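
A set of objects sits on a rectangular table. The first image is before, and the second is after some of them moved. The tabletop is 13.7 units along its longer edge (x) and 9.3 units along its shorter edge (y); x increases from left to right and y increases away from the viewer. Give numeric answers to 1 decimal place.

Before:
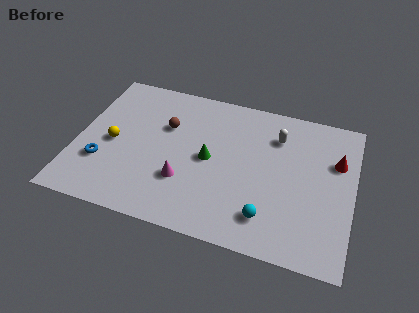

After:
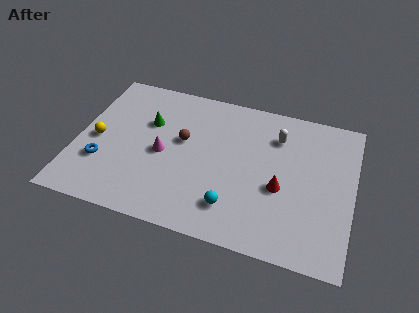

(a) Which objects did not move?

the blue torus and the white capsule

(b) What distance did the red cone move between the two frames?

3.5

The red cone was near (12.8, 6.2) before and (10.2, 3.8) after, so it travelled √(2.6² + 2.4²) ≈ 3.5 units.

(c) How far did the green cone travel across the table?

3.5

From (6.6, 4.6) to (3.4, 6.1), the green cone covered √(3.2² + 1.5²) ≈ 3.5 units.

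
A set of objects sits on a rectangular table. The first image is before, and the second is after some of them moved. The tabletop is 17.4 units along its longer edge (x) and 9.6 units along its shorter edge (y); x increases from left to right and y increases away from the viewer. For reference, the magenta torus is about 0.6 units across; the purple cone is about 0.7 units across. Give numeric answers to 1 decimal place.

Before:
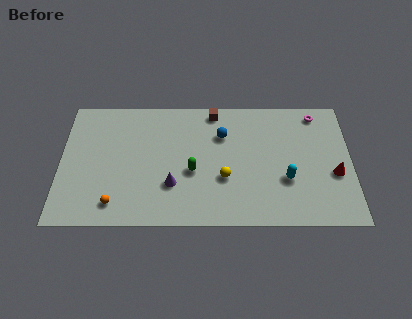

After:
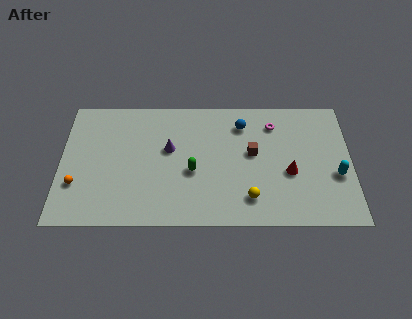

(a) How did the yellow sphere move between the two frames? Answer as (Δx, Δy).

(1.5, -1.5)

From the two frames, the yellow sphere sits at roughly (9.8, 3.5) before and (11.3, 2.0) after.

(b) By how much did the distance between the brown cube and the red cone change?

-6.0

The distance was about 8.7 in the first image and 2.7 in the second, so they moved 6.0 units closer together.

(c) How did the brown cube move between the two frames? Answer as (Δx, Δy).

(2.3, -3.2)

The brown cube started near (9.2, 8.6) and ended near (11.5, 5.4).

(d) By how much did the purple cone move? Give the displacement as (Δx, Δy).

(-0.2, 2.7)

From the two frames, the purple cone sits at roughly (6.7, 3.0) before and (6.5, 5.7) after.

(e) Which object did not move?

the green capsule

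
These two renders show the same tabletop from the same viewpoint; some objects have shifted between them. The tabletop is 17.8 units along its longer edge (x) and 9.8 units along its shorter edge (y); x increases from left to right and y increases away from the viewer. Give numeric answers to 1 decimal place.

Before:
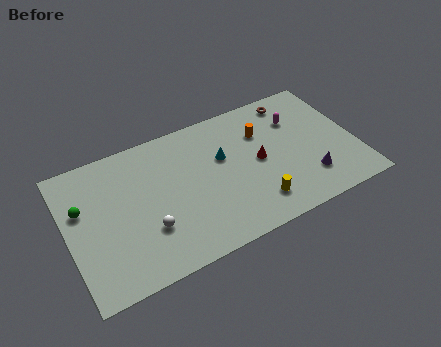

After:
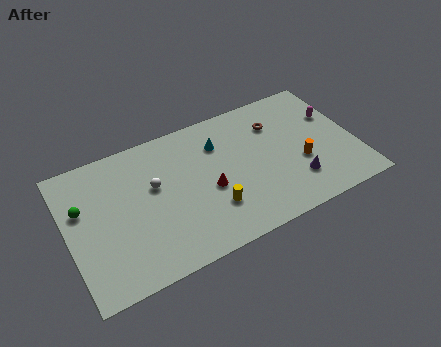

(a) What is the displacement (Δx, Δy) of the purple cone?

(-0.8, 0.1)

From the two frames, the purple cone sits at roughly (14.6, 2.4) before and (13.8, 2.5) after.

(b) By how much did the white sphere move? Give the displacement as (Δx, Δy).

(0.7, 2.8)

The white sphere started near (4.7, 3.1) and ended near (5.4, 5.9).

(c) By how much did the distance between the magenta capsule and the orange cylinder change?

+1.5

They were about 2.2 units apart before and 3.7 after — 1.5 units further apart.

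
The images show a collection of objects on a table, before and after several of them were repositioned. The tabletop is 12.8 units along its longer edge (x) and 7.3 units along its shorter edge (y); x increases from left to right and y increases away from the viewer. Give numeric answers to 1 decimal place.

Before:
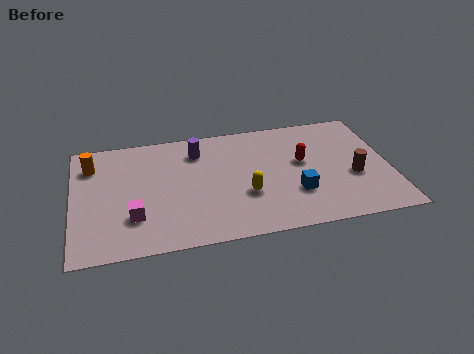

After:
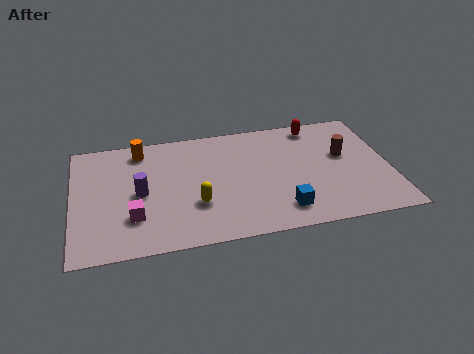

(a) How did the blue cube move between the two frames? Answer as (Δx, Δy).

(-0.6, -0.9)

The blue cube was at about (8.9, 2.3) and moved to about (8.3, 1.4).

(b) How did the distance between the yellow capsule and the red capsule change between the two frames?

+3.6

They were about 2.9 units apart before and 6.5 after — 3.6 units further apart.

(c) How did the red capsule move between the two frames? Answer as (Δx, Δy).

(0.7, 2.2)

From the two frames, the red capsule sits at roughly (9.3, 4.2) before and (10.0, 6.4) after.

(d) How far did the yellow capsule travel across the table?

2.0

The yellow capsule moved from about (6.9, 2.6) to (4.9, 2.4), a distance of √(2.0² + 0.2²) ≈ 2.0.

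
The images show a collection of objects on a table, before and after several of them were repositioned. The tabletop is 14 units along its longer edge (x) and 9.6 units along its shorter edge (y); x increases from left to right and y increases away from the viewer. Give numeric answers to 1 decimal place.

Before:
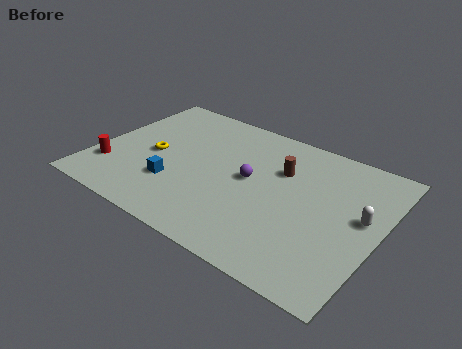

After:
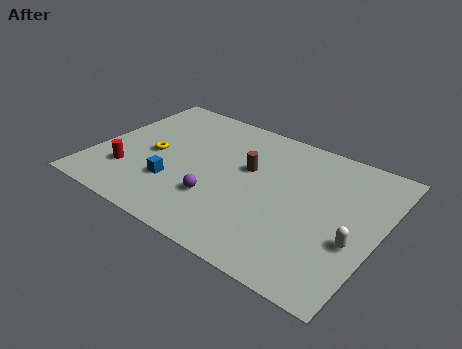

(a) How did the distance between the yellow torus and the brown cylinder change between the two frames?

-1.6

They were about 6.4 units apart before and 4.8 after — 1.6 units closer together.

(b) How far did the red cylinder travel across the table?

0.9

From (1.0, 2.5) to (1.9, 2.6), the red cylinder covered √(0.9² + 0.1²) ≈ 0.9 units.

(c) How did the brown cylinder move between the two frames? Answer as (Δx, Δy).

(-1.5, -0.7)

The brown cylinder was at about (8.9, 6.5) and moved to about (7.4, 5.8).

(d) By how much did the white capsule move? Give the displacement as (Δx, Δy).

(-0.1, -1.7)

From the two frames, the white capsule sits at roughly (13.1, 5.3) before and (13.0, 3.6) after.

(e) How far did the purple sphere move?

2.5

The purple sphere moved from about (7.6, 5.1) to (6.4, 2.9), a distance of √(1.2² + 2.2²) ≈ 2.5.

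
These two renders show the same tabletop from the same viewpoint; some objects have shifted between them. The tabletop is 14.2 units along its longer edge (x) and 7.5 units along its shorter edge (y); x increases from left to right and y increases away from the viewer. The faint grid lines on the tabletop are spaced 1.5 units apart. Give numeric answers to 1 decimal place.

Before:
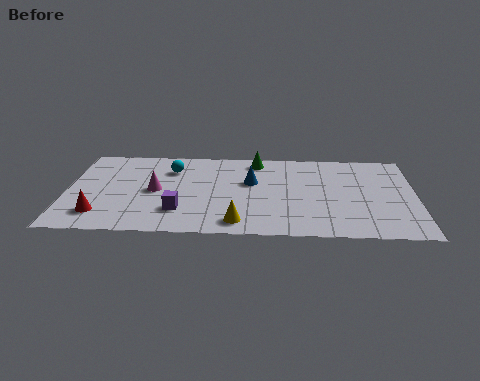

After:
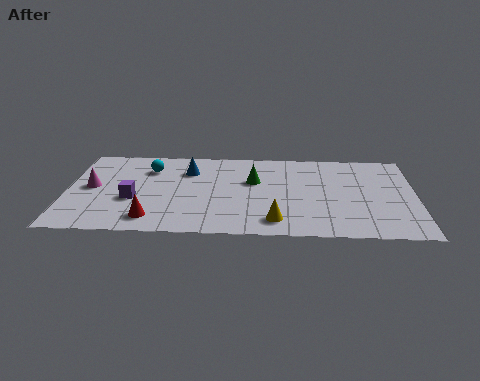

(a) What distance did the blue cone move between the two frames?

2.8

The blue cone was near (7.5, 4.6) before and (4.9, 5.5) after, so it travelled √(2.6² + 0.9²) ≈ 2.8 units.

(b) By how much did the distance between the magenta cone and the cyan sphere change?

+0.9

Before: roughly 2.0 units apart; after: 2.9. That's 0.9 units further apart.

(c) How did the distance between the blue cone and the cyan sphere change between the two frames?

-1.8

Before: roughly 3.4 units apart; after: 1.6. That's 1.8 units closer together.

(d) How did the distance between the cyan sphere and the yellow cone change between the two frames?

+1.4

Before: roughly 5.3 units apart; after: 6.7. That's 1.4 units further apart.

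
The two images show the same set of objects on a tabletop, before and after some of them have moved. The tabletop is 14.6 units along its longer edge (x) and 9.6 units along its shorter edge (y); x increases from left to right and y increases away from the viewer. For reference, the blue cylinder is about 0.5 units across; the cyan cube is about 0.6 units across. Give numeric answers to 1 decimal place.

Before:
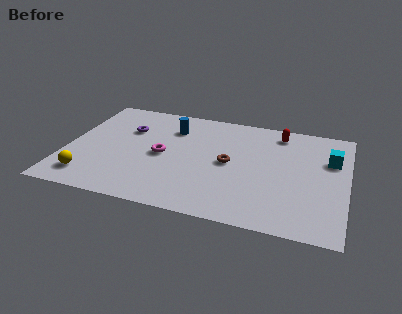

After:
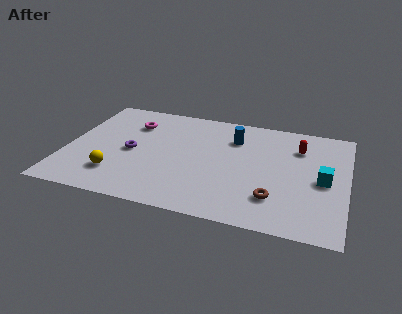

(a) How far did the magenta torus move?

3.1

From (5.0, 4.6) to (3.2, 7.1), the magenta torus covered √(1.8² + 2.5²) ≈ 3.1 units.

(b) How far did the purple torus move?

2.0

The purple torus was near (3.0, 6.5) before and (3.4, 4.5) after, so it travelled √(0.4² + 2.0²) ≈ 2.0 units.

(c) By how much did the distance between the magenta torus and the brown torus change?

+5.6

The distance was about 3.5 in the first image and 9.1 in the second, so they moved 5.6 units further apart.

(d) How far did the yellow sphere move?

1.5

The yellow sphere was near (1.4, 1.7) before and (2.8, 2.3) after, so it travelled √(1.4² + 0.6²) ≈ 1.5 units.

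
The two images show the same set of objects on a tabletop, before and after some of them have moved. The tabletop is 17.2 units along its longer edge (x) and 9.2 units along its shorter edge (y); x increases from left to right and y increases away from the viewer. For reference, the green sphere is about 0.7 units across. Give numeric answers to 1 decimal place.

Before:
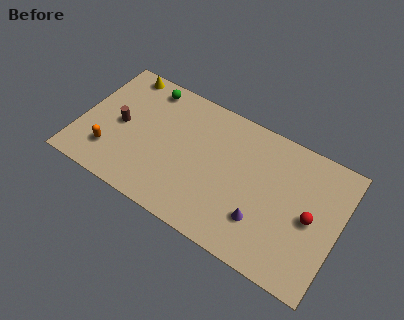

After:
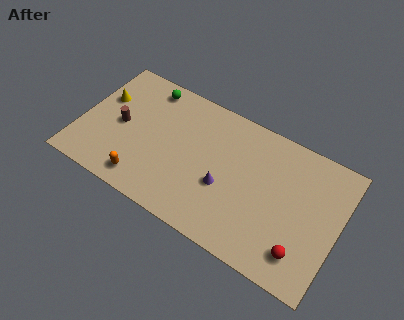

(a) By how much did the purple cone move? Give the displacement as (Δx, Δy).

(-2.6, 1.0)

From the two frames, the purple cone sits at roughly (12.4, 2.6) before and (9.8, 3.6) after.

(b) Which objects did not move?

the green sphere and the brown cylinder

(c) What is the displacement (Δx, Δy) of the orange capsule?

(2.4, -0.9)

The orange capsule was at about (2.3, 2.3) and moved to about (4.7, 1.4).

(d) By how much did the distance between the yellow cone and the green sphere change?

+1.6

Before: roughly 1.8 units apart; after: 3.4. That's 1.6 units further apart.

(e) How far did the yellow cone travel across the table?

2.6

The yellow cone moved from about (2.1, 8.3) to (1.2, 5.9), a distance of √(0.9² + 2.4²) ≈ 2.6.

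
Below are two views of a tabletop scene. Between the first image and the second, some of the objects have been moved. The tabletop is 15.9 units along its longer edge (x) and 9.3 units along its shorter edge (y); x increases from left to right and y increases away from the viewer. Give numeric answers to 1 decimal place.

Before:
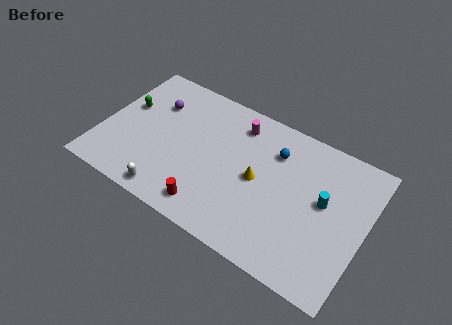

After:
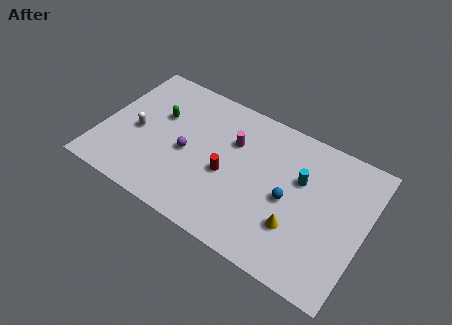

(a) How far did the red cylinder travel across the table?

2.7

The red cylinder was near (7.1, 1.4) before and (7.7, 4.0) after, so it travelled √(0.6² + 2.6²) ≈ 2.7 units.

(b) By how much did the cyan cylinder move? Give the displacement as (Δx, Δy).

(-1.5, 0.7)

From the two frames, the cyan cylinder sits at roughly (13.4, 5.2) before and (11.9, 5.9) after.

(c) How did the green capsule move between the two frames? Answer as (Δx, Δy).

(2.0, 0.3)

The green capsule started near (1.2, 5.6) and ended near (3.2, 5.9).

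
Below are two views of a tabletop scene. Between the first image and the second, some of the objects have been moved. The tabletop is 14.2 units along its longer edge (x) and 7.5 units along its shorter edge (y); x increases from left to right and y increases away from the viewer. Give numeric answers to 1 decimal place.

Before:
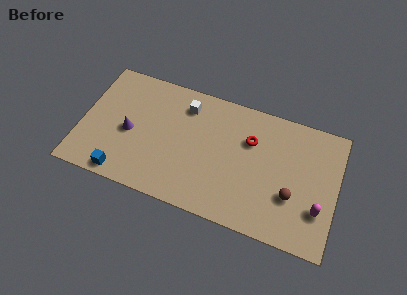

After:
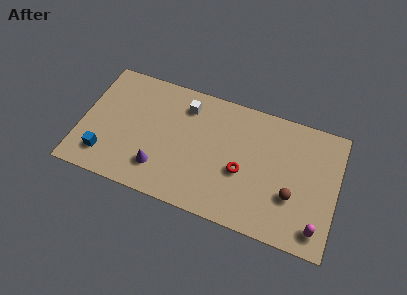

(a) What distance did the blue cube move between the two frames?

1.4

The blue cube was near (2.6, 0.8) before and (1.5, 1.6) after, so it travelled √(1.1² + 0.8²) ≈ 1.4 units.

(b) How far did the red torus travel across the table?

2.0

The red torus moved from about (9.3, 5.1) to (9.0, 3.1), a distance of √(0.3² + 2.0²) ≈ 2.0.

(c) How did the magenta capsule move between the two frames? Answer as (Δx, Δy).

(0.0, -1.1)

The magenta capsule started near (13.3, 2.3) and ended near (13.3, 1.2).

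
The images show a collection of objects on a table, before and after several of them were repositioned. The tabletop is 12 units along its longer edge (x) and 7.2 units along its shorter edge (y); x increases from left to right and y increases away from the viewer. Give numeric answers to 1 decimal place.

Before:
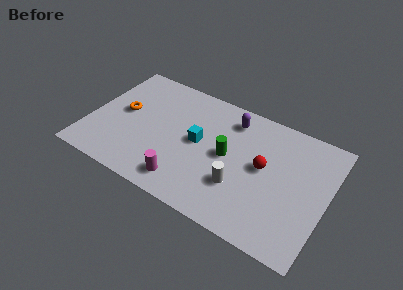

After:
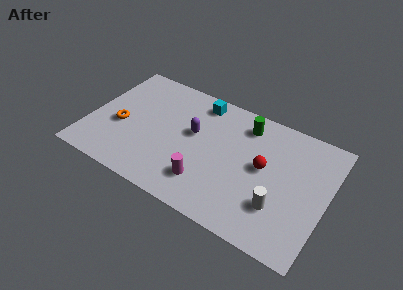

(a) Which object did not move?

the red sphere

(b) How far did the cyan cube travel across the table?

2.4

The cyan cube was near (5.5, 3.8) before and (5.2, 6.2) after, so it travelled √(0.3² + 2.4²) ≈ 2.4 units.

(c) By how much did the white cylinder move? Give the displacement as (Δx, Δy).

(2.0, -0.2)

From the two frames, the white cylinder sits at roughly (7.8, 2.3) before and (9.8, 2.1) after.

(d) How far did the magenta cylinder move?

1.1

From (5.2, 1.2) to (6.2, 1.7), the magenta cylinder covered √(1.0² + 0.5²) ≈ 1.1 units.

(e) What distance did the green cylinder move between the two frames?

2.3

From (7.0, 3.7) to (7.6, 5.9), the green cylinder covered √(0.6² + 2.2²) ≈ 2.3 units.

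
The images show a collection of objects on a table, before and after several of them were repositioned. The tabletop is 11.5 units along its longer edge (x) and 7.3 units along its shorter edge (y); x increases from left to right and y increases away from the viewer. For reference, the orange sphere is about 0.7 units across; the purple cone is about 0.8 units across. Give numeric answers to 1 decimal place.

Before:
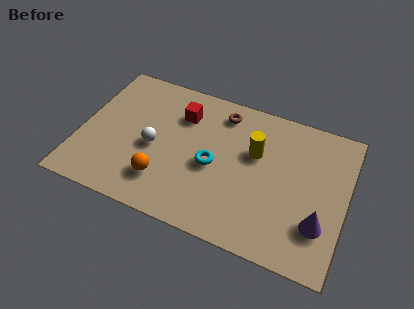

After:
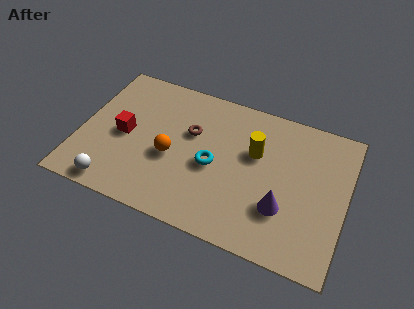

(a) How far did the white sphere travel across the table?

2.9

The white sphere moved from about (3.2, 3.3) to (1.8, 0.8), a distance of √(1.4² + 2.5²) ≈ 2.9.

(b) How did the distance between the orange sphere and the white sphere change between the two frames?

+1.6

Before: roughly 1.6 units apart; after: 3.2. That's 1.6 units further apart.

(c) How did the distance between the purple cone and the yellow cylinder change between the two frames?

-1.2

They were about 3.9 units apart before and 2.7 after — 1.2 units closer together.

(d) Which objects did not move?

the yellow cylinder and the cyan torus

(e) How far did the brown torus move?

1.9

The brown torus moved from about (5.9, 6.1) to (4.7, 4.6), a distance of √(1.2² + 1.5²) ≈ 1.9.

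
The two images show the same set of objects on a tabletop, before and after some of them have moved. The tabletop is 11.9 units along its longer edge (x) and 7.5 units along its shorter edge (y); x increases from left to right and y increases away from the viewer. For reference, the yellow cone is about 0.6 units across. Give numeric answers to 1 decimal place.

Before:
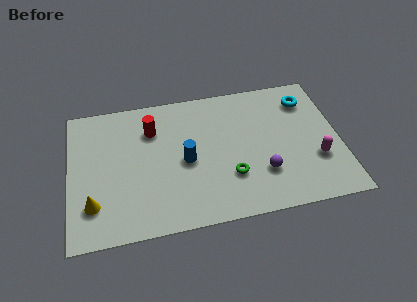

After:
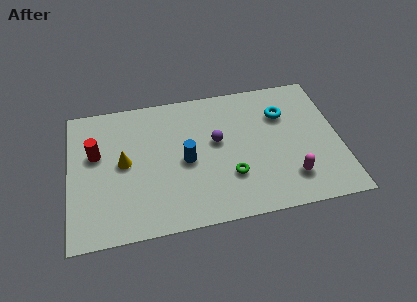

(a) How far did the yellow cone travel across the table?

2.4

The yellow cone was near (1.0, 1.9) before and (2.4, 3.9) after, so it travelled √(1.4² + 2.0²) ≈ 2.4 units.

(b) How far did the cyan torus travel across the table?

1.3

The cyan torus moved from about (10.6, 5.9) to (9.5, 5.3), a distance of √(1.1² + 0.6²) ≈ 1.3.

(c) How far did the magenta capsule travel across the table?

1.4

The magenta capsule moved from about (10.8, 2.5) to (9.6, 1.7), a distance of √(1.2² + 0.8²) ≈ 1.4.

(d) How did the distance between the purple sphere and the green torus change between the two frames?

+0.7

The distance was about 1.4 in the first image and 2.1 in the second, so they moved 0.7 units further apart.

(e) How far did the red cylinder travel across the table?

2.7

The red cylinder was near (3.7, 5.5) before and (1.2, 4.6) after, so it travelled √(2.5² + 0.9²) ≈ 2.7 units.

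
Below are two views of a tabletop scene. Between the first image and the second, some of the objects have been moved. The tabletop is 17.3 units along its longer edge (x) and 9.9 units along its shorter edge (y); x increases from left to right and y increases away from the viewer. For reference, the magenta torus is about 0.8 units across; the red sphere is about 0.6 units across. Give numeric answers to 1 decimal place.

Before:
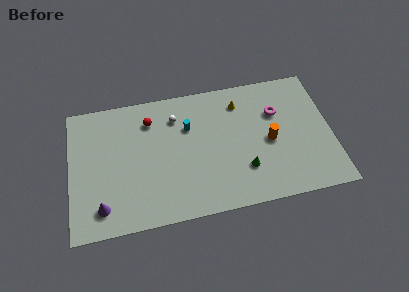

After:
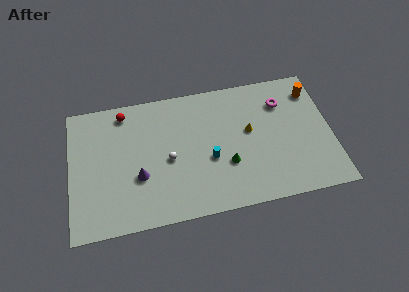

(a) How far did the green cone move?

1.3

From (11.4, 2.8) to (10.3, 3.4), the green cone covered √(1.1² + 0.6²) ≈ 1.3 units.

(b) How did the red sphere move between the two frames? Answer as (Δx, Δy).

(-1.7, 0.9)

The red sphere started near (5.4, 7.7) and ended near (3.7, 8.6).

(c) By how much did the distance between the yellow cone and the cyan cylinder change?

-0.6

The distance was about 3.7 in the first image and 3.1 in the second, so they moved 0.6 units closer together.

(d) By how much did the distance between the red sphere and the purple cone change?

-1.7

The distance was about 6.8 in the first image and 5.1 in the second, so they moved 1.7 units closer together.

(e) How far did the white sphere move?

3.2

The white sphere moved from about (7.1, 7.6) to (6.5, 4.5), a distance of √(0.6² + 3.1²) ≈ 3.2.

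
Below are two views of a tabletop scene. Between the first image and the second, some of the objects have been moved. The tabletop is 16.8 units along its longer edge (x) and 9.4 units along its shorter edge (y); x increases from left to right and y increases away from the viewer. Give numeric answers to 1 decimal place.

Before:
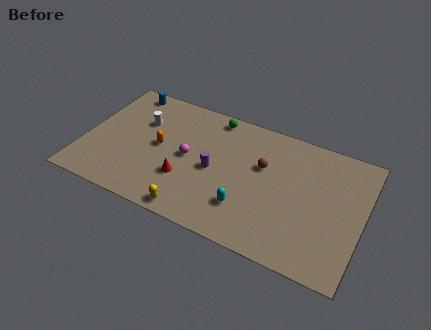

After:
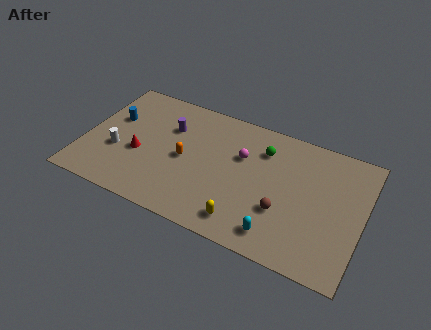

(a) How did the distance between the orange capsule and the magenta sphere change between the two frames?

+1.9

The distance was about 1.8 in the first image and 3.7 in the second, so they moved 1.9 units further apart.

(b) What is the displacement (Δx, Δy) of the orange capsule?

(1.6, -0.3)

The orange capsule was at about (4.5, 4.8) and moved to about (6.1, 4.5).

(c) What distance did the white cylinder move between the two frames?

3.0

From (3.2, 6.3) to (2.1, 3.5), the white cylinder covered √(1.1² + 2.8²) ≈ 3.0 units.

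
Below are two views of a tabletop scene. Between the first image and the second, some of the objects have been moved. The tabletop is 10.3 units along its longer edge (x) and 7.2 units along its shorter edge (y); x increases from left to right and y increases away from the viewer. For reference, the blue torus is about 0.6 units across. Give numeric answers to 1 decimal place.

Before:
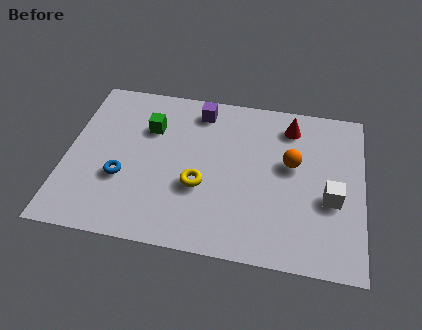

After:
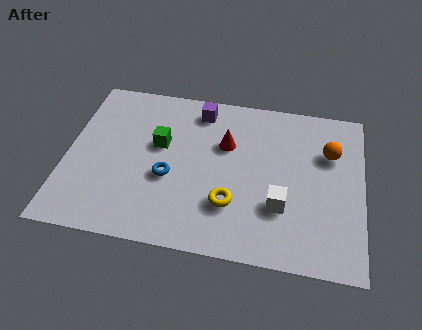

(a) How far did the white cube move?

1.8

The white cube was near (9.2, 2.9) before and (7.5, 2.3) after, so it travelled √(1.7² + 0.6²) ≈ 1.8 units.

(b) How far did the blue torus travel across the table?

1.6

From (2.0, 2.6) to (3.6, 2.9), the blue torus covered √(1.6² + 0.3²) ≈ 1.6 units.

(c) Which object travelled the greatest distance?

the red cone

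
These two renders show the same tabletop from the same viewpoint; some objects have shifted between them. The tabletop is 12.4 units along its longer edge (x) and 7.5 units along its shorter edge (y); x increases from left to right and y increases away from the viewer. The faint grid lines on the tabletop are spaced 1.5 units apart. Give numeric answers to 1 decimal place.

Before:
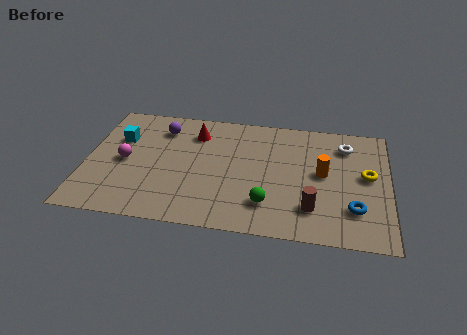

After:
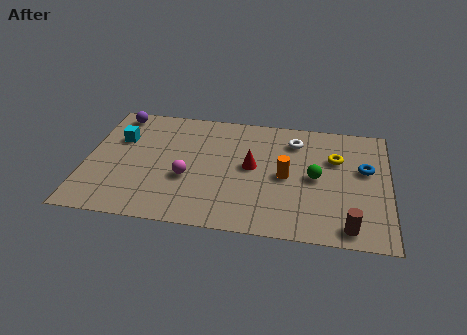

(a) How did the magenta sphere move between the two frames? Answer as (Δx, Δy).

(2.6, -0.7)

The magenta sphere was at about (1.6, 3.6) and moved to about (4.2, 2.9).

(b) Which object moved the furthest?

the red cone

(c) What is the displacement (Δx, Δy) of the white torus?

(-2.1, 0.0)

The white torus was at about (10.6, 5.9) and moved to about (8.5, 5.9).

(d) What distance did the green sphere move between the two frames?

2.7

The green sphere moved from about (7.5, 1.8) to (9.4, 3.7), a distance of √(1.9² + 1.9²) ≈ 2.7.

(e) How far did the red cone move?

3.0

The red cone moved from about (4.4, 5.8) to (6.8, 4.0), a distance of √(2.4² + 1.8²) ≈ 3.0.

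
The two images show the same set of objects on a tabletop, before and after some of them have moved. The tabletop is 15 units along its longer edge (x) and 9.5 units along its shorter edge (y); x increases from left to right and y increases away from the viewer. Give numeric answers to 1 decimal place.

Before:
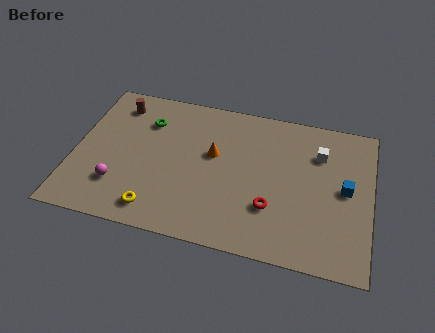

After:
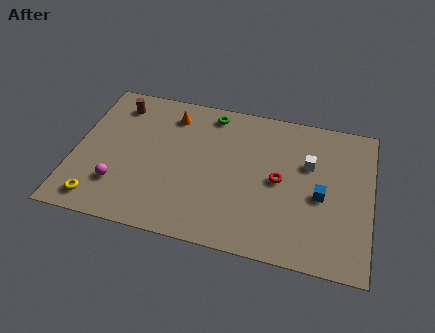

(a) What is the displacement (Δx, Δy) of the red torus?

(0.3, 1.8)

The red torus started near (10.1, 2.9) and ended near (10.4, 4.7).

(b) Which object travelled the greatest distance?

the green torus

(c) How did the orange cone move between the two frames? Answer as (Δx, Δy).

(-2.3, 2.1)

The orange cone was at about (7.0, 5.6) and moved to about (4.7, 7.7).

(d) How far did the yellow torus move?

2.9

The yellow torus was near (4.4, 1.4) before and (1.5, 1.3) after, so it travelled √(2.9² + 0.1²) ≈ 2.9 units.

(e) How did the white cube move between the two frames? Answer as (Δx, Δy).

(-0.5, -0.8)

The white cube started near (12.3, 6.9) and ended near (11.8, 6.1).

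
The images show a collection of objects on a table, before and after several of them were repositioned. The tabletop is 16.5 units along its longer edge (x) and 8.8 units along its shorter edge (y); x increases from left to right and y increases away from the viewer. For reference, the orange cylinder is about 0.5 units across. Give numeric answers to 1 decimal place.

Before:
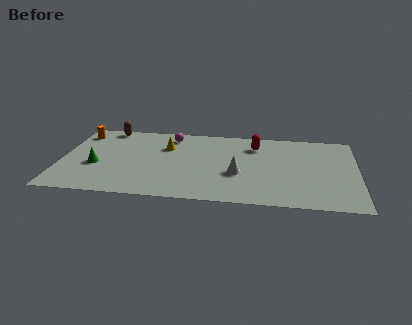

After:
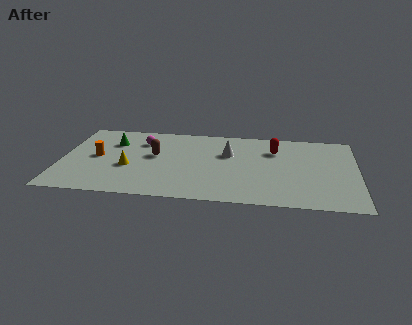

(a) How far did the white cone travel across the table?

2.4

The white cone was near (9.9, 3.4) before and (9.3, 5.7) after, so it travelled √(0.6² + 2.3²) ≈ 2.4 units.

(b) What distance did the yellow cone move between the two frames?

3.3

From (5.8, 6.1) to (3.8, 3.5), the yellow cone covered √(2.0² + 2.6²) ≈ 3.3 units.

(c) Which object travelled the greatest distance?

the brown capsule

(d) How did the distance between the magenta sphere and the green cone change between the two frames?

-4.0

The distance was about 5.6 in the first image and 1.6 in the second, so they moved 4.0 units closer together.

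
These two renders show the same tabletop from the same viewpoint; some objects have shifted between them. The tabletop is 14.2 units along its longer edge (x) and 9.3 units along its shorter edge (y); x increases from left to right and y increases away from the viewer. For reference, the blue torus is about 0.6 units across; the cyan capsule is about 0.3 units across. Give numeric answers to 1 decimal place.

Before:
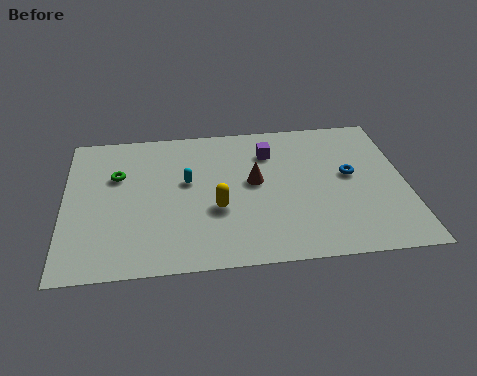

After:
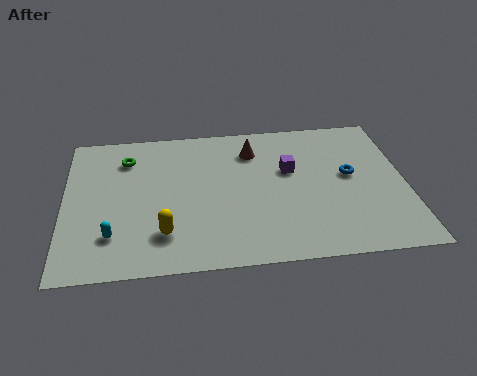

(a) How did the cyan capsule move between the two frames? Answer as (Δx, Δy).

(-3.1, -3.1)

The cyan capsule started near (5.1, 5.4) and ended near (2.0, 2.3).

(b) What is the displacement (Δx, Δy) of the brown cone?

(0.0, 2.1)

The brown cone was at about (7.9, 5.1) and moved to about (7.9, 7.2).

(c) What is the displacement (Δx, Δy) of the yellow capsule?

(-2.2, -1.3)

From the two frames, the yellow capsule sits at roughly (6.3, 3.5) before and (4.1, 2.2) after.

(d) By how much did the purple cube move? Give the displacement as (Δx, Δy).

(0.8, -1.3)

The purple cube was at about (8.6, 7.0) and moved to about (9.4, 5.7).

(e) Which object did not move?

the blue torus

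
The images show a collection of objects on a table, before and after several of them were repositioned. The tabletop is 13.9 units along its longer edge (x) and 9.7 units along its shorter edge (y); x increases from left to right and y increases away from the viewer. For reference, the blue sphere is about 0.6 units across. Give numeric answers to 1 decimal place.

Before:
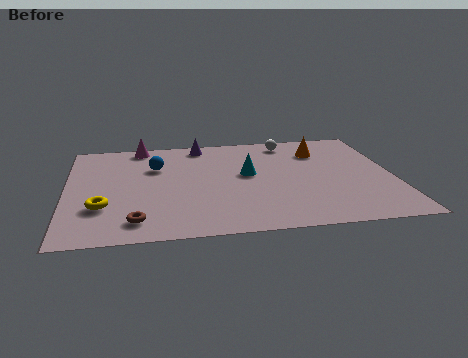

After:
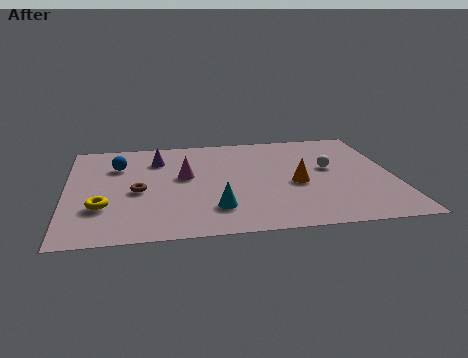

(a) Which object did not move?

the yellow torus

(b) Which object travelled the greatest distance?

the magenta cone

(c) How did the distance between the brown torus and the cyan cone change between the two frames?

-2.3

They were about 6.1 units apart before and 3.8 after — 2.3 units closer together.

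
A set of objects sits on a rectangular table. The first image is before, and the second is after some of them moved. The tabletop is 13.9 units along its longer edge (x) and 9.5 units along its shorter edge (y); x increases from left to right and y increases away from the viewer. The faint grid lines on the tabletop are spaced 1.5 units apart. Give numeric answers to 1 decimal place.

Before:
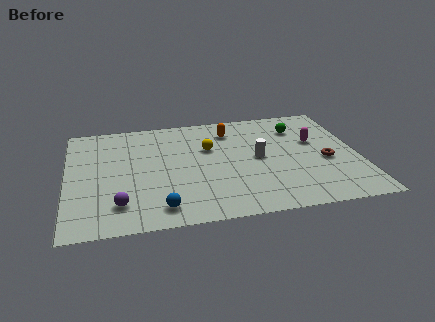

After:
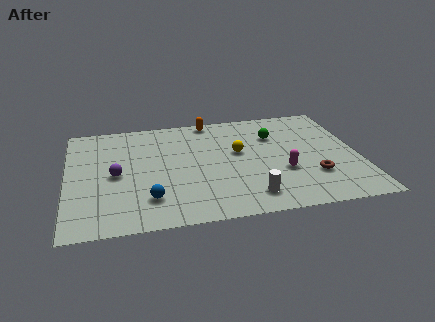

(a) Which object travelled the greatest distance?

the white cylinder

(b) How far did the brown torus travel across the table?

1.4

The brown torus moved from about (12.3, 4.0) to (11.6, 2.8), a distance of √(0.7² + 1.2²) ≈ 1.4.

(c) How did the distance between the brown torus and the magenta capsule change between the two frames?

-0.3

They were about 1.8 units apart before and 1.5 after — 0.3 units closer together.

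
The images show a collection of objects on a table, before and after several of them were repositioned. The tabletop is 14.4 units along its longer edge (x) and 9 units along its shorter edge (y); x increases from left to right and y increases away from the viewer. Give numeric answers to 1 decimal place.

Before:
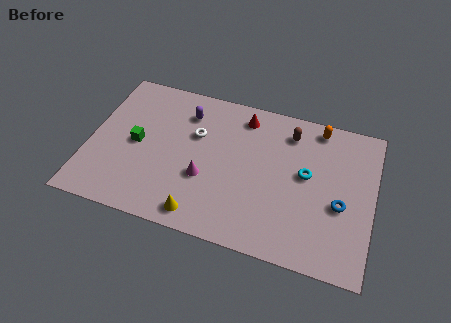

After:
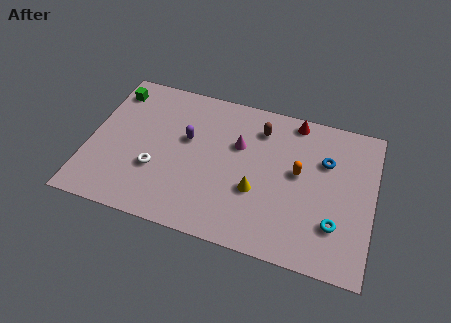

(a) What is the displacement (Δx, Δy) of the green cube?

(-1.5, 3.0)

The green cube started near (2.4, 4.4) and ended near (0.9, 7.4).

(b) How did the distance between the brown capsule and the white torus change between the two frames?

+1.5

They were about 4.9 units apart before and 6.4 after — 1.5 units further apart.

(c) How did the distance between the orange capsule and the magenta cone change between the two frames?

-4.0

The distance was about 7.2 in the first image and 3.2 in the second, so they moved 4.0 units closer together.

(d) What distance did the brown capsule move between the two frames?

1.5

From (10.0, 7.3) to (8.5, 7.1), the brown capsule covered √(1.5² + 0.2²) ≈ 1.5 units.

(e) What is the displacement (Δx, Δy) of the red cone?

(2.6, 0.5)

The red cone was at about (7.6, 7.6) and moved to about (10.2, 8.1).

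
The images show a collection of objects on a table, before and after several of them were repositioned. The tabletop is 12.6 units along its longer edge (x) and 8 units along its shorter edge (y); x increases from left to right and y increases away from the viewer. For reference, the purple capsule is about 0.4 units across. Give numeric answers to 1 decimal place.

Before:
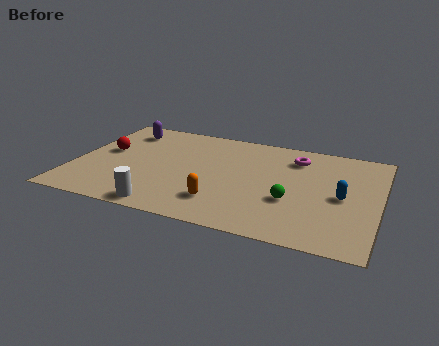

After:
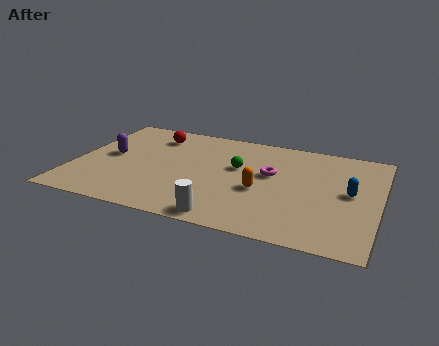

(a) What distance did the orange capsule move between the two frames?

2.1

The orange capsule was near (6.3, 1.9) before and (7.8, 3.3) after, so it travelled √(1.5² + 1.4²) ≈ 2.1 units.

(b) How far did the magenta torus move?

1.8

From (9.0, 6.3) to (8.1, 4.7), the magenta torus covered √(0.9² + 1.6²) ≈ 1.8 units.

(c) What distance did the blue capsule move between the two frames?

0.5

The blue capsule was near (11.1, 3.8) before and (11.4, 4.2) after, so it travelled √(0.3² + 0.4²) ≈ 0.5 units.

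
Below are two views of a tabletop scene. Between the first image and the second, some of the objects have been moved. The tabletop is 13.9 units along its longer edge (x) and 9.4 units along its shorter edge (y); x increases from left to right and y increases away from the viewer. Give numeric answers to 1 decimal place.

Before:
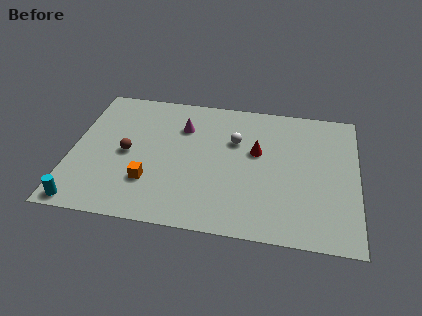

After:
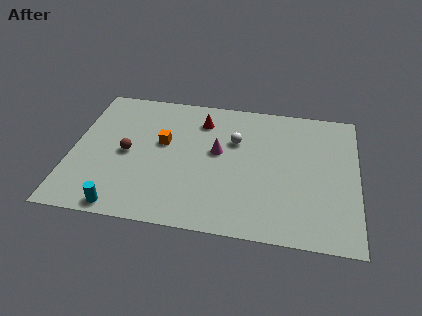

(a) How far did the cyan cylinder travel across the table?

1.9

From (0.8, 0.8) to (2.7, 0.8), the cyan cylinder covered √(1.9² + 0.0²) ≈ 1.9 units.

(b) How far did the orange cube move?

2.8

From (3.9, 2.7) to (4.4, 5.5), the orange cube covered √(0.5² + 2.8²) ≈ 2.8 units.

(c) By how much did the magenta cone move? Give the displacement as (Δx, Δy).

(1.8, -1.5)

The magenta cone was at about (5.3, 6.8) and moved to about (7.1, 5.3).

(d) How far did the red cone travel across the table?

3.3

From (9.0, 5.6) to (6.2, 7.4), the red cone covered √(2.8² + 1.8²) ≈ 3.3 units.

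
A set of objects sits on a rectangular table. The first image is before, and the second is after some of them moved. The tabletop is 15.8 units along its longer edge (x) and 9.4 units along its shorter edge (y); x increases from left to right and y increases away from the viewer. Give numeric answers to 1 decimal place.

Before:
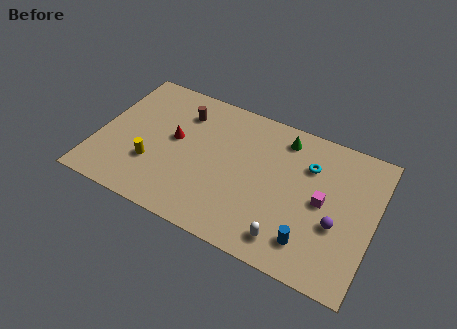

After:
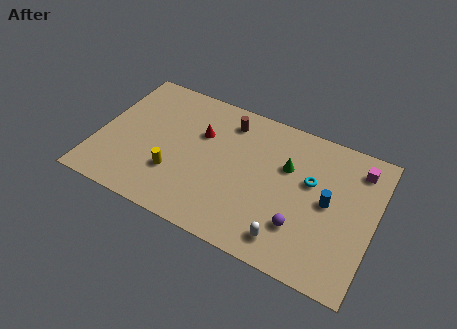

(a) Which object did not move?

the white capsule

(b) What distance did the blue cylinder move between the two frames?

3.0

From (12.5, 1.9) to (13.2, 4.8), the blue cylinder covered √(0.7² + 2.9²) ≈ 3.0 units.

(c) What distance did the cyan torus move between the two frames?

1.0

From (11.9, 6.7) to (12.1, 5.7), the cyan torus covered √(0.2² + 1.0²) ≈ 1.0 units.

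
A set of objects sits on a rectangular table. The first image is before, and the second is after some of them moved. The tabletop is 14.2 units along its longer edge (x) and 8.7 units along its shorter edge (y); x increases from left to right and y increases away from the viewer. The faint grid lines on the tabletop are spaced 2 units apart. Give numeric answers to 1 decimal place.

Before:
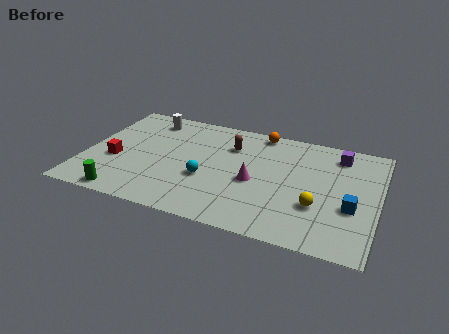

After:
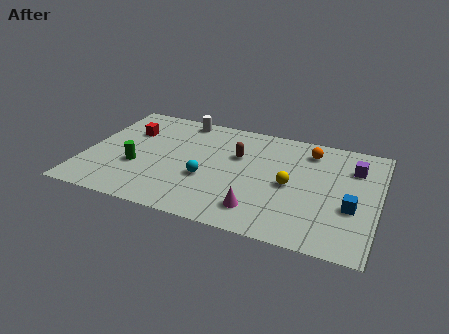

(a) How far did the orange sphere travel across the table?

2.6

From (8.2, 7.9) to (10.7, 7.1), the orange sphere covered √(2.5² + 0.8²) ≈ 2.6 units.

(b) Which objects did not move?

the blue cube and the cyan sphere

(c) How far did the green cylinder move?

2.4

The green cylinder moved from about (2.3, 0.8) to (2.6, 3.2), a distance of √(0.3² + 2.4²) ≈ 2.4.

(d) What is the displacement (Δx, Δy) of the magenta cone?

(0.4, -2.1)

From the two frames, the magenta cone sits at roughly (8.3, 3.8) before and (8.7, 1.7) after.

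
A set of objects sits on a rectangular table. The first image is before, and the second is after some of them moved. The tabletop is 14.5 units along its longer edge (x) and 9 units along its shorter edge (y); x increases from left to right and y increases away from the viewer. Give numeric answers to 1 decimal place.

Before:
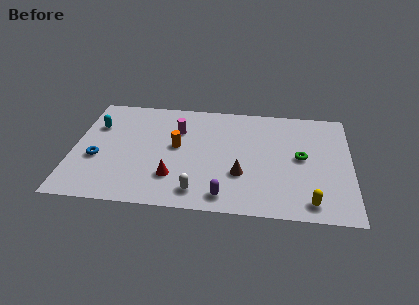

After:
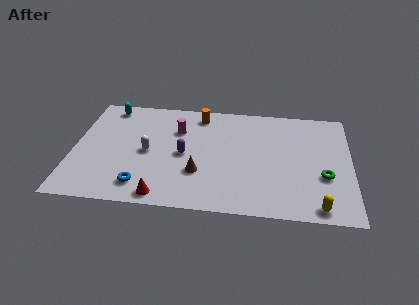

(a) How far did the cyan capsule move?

1.8

The cyan capsule moved from about (1.1, 6.2) to (1.7, 7.9), a distance of √(0.6² + 1.7²) ≈ 1.8.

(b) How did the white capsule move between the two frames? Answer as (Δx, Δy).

(-2.7, 2.9)

The white capsule started near (6.6, 1.4) and ended near (3.9, 4.3).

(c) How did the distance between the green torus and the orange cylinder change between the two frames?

+1.4

They were about 6.5 units apart before and 7.9 after — 1.4 units further apart.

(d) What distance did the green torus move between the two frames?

1.8

The green torus moved from about (11.9, 4.7) to (13.1, 3.3), a distance of √(1.2² + 1.4²) ≈ 1.8.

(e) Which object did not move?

the magenta cylinder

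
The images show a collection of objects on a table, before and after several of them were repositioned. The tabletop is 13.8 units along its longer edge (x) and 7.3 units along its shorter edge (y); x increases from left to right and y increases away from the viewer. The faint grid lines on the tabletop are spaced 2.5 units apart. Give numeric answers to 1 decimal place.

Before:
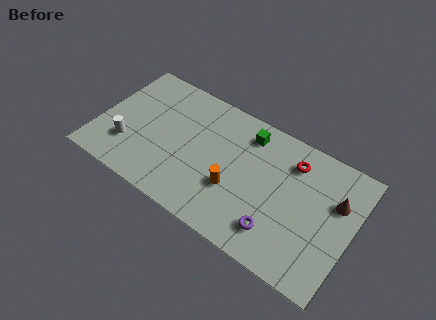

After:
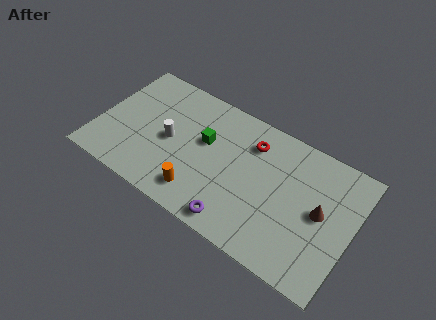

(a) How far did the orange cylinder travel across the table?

2.1

From (7.6, 2.6) to (5.9, 1.4), the orange cylinder covered √(1.7² + 1.2²) ≈ 2.1 units.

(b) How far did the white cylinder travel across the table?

2.5

The white cylinder moved from about (1.8, 2.1) to (3.9, 3.5), a distance of √(2.1² + 1.4²) ≈ 2.5.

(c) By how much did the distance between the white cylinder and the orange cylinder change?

-2.9

The distance was about 5.8 in the first image and 2.9 in the second, so they moved 2.9 units closer together.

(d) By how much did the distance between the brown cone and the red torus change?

+1.7

Before: roughly 2.7 units apart; after: 4.4. That's 1.7 units further apart.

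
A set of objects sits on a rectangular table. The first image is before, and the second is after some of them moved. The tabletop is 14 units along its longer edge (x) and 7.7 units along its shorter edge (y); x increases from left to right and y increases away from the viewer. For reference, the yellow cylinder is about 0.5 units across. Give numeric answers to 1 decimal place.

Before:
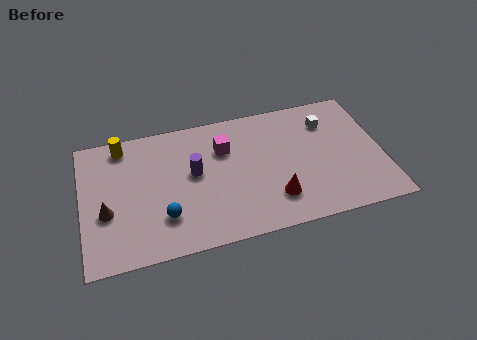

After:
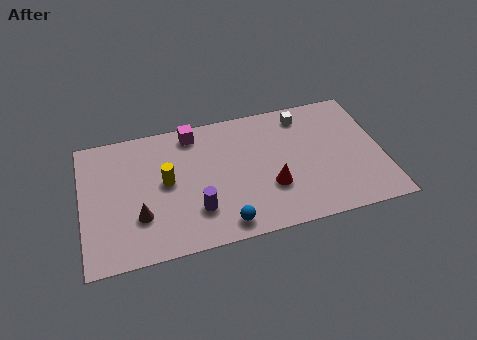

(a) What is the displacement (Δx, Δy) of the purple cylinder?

(0.0, -2.2)

The purple cylinder was at about (5.2, 4.3) and moved to about (5.2, 2.1).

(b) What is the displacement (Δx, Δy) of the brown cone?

(1.5, -0.6)

The brown cone was at about (1.1, 3.0) and moved to about (2.6, 2.4).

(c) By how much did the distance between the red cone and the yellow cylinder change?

-3.3

The distance was about 8.3 in the first image and 5.0 in the second, so they moved 3.3 units closer together.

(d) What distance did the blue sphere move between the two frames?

2.9

The blue sphere moved from about (3.7, 2.1) to (6.4, 1.0), a distance of √(2.7² + 1.1²) ≈ 2.9.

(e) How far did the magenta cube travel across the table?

1.9

The magenta cube moved from about (6.7, 5.4) to (5.3, 6.7), a distance of √(1.4² + 1.3²) ≈ 1.9.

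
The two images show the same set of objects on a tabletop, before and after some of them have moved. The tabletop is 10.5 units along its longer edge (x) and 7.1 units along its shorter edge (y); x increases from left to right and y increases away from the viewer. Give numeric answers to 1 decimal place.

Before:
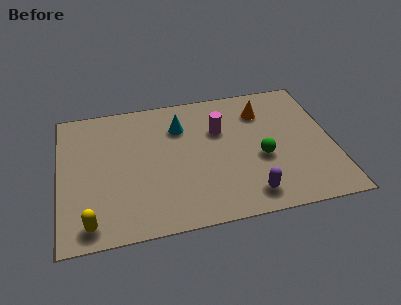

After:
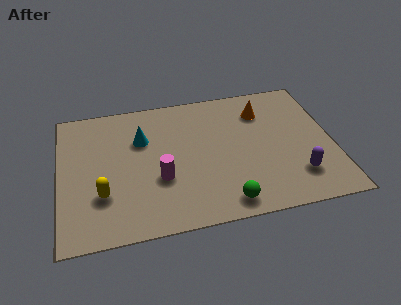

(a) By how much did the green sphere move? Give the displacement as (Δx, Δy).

(-1.5, -2.0)

The green sphere was at about (7.7, 2.9) and moved to about (6.2, 0.9).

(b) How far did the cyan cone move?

1.6

From (4.7, 5.2) to (3.2, 4.8), the cyan cone covered √(1.5² + 0.4²) ≈ 1.6 units.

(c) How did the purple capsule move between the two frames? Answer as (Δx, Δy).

(1.9, 0.6)

From the two frames, the purple capsule sits at roughly (7.1, 1.1) before and (9.0, 1.7) after.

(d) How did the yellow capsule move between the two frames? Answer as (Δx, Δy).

(0.5, 1.3)

The yellow capsule started near (1.1, 0.9) and ended near (1.6, 2.2).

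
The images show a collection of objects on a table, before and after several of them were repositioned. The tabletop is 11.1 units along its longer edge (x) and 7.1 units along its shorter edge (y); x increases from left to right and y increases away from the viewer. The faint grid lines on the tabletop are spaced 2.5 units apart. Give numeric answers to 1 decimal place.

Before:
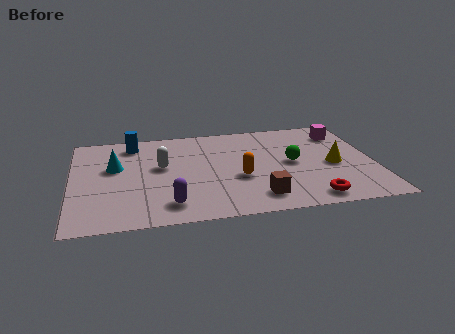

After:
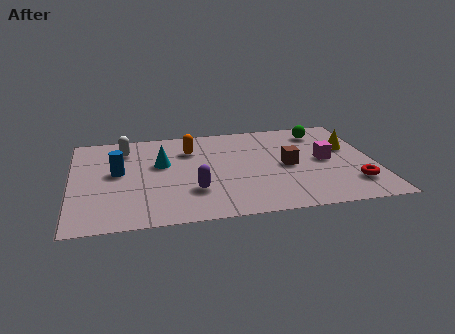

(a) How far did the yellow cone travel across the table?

1.3

From (9.6, 3.2) to (10.2, 4.4), the yellow cone covered √(0.6² + 1.2²) ≈ 1.3 units.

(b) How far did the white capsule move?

2.0

From (3.3, 4.1) to (2.0, 5.6), the white capsule covered √(1.3² + 1.5²) ≈ 2.0 units.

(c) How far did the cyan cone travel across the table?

1.7

The cyan cone was near (1.6, 4.3) before and (3.3, 4.3) after, so it travelled √(1.7² + 0.0²) ≈ 1.7 units.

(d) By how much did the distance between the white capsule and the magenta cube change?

+0.6

They were about 7.0 units apart before and 7.6 after — 0.6 units further apart.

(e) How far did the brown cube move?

2.4

The brown cube was near (6.7, 1.3) before and (7.9, 3.4) after, so it travelled √(1.2² + 2.1²) ≈ 2.4 units.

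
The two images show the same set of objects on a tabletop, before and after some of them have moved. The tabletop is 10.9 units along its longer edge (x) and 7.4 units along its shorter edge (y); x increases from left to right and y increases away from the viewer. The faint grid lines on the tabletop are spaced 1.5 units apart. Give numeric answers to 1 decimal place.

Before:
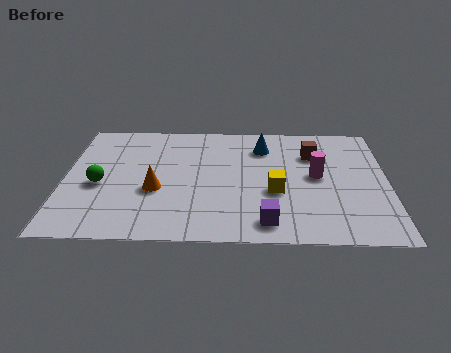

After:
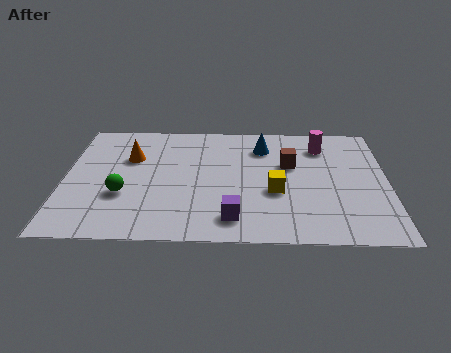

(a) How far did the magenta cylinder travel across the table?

1.9

The magenta cylinder was near (8.5, 3.9) before and (8.7, 5.8) after, so it travelled √(0.2² + 1.9²) ≈ 1.9 units.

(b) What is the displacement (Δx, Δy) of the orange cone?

(-0.9, 2.0)

From the two frames, the orange cone sits at roughly (3.1, 2.9) before and (2.2, 4.9) after.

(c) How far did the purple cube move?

1.1

The purple cube moved from about (6.8, 1.1) to (5.7, 1.3), a distance of √(1.1² + 0.2²) ≈ 1.1.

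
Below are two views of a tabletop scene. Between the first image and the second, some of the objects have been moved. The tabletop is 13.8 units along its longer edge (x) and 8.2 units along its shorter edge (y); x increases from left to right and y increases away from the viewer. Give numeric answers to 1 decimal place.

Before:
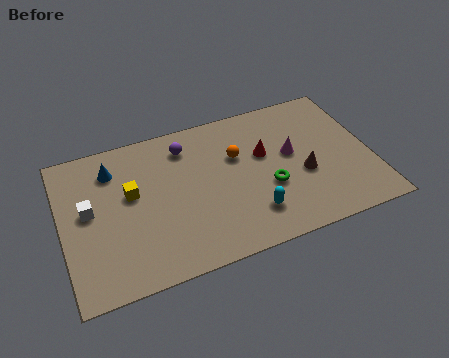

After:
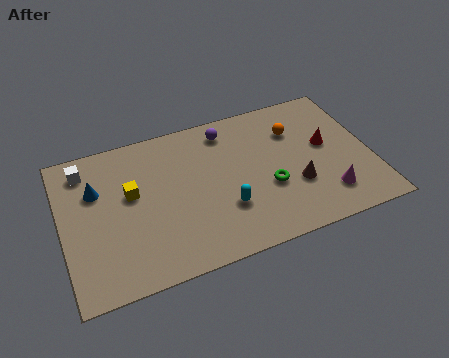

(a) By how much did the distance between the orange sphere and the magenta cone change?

+1.7

They were about 2.5 units apart before and 4.2 after — 1.7 units further apart.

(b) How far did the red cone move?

2.8

The red cone moved from about (9.1, 5.0) to (11.9, 4.6), a distance of √(2.8² + 0.4²) ≈ 2.8.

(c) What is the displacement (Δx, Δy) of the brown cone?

(-0.4, -0.5)

The brown cone was at about (10.7, 3.3) and moved to about (10.3, 2.8).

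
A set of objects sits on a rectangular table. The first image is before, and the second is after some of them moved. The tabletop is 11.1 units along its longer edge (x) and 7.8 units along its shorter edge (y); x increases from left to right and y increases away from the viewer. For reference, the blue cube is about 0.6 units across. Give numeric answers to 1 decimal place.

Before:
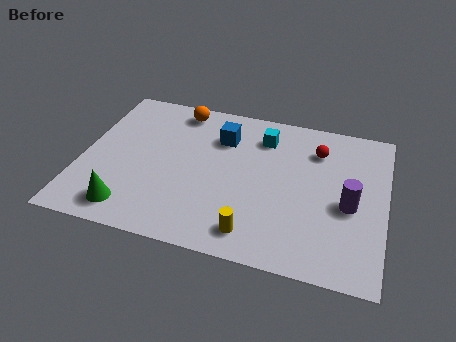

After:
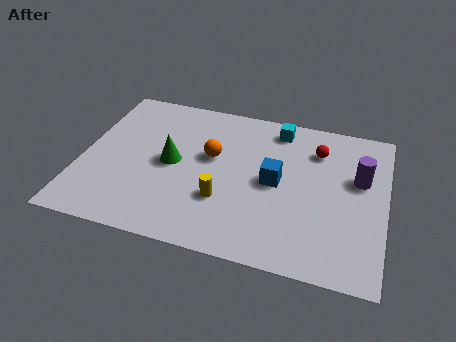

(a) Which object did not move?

the red sphere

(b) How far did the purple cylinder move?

1.4

The purple cylinder moved from about (9.8, 3.4) to (10.1, 4.8), a distance of √(0.3² + 1.4²) ≈ 1.4.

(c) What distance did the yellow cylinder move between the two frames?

1.8

The yellow cylinder moved from about (6.5, 1.2) to (5.3, 2.5), a distance of √(1.2² + 1.3²) ≈ 1.8.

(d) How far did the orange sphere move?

2.6

The orange sphere moved from about (3.3, 6.8) to (4.7, 4.6), a distance of √(1.4² + 2.2²) ≈ 2.6.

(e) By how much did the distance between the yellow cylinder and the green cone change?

-2.1

The distance was about 4.5 in the first image and 2.4 in the second, so they moved 2.1 units closer together.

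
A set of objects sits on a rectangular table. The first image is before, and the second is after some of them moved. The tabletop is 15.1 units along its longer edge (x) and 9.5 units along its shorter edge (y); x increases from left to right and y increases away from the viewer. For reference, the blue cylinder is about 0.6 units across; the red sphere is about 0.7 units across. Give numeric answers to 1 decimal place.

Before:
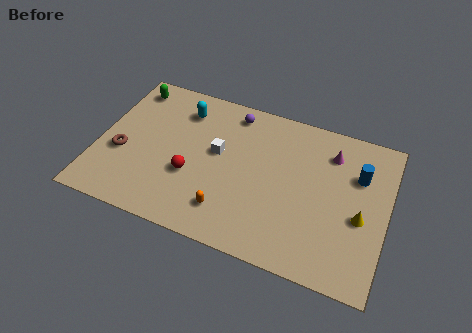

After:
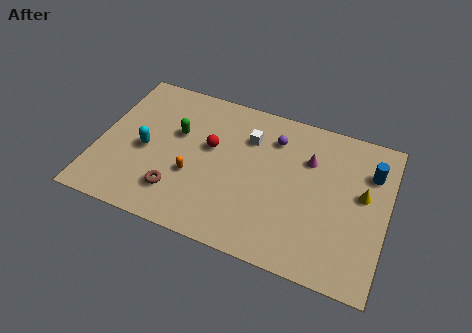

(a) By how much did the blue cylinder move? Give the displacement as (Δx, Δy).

(0.6, 0.4)

The blue cylinder started near (13.5, 6.5) and ended near (14.1, 6.9).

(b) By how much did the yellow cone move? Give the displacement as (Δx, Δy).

(0.0, 1.4)

The yellow cone started near (13.8, 4.0) and ended near (13.8, 5.4).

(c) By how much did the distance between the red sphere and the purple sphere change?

-1.4

They were about 5.0 units apart before and 3.6 after — 1.4 units closer together.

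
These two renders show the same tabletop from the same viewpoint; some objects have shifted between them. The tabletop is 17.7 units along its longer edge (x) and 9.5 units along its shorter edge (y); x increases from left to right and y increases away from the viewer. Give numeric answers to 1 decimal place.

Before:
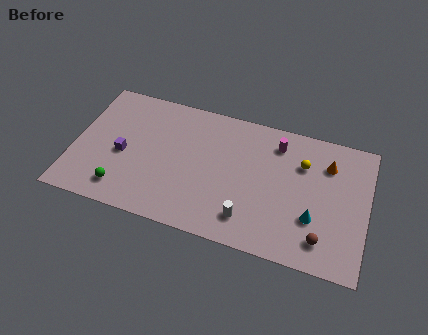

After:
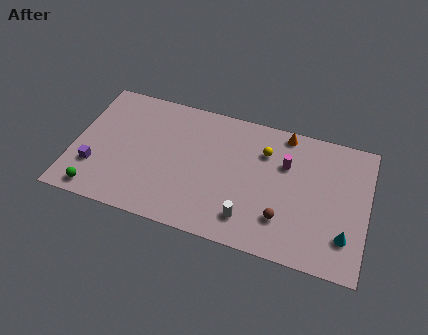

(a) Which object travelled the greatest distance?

the orange cone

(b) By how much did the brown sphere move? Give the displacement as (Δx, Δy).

(-2.4, 0.7)

From the two frames, the brown sphere sits at roughly (15.2, 1.8) before and (12.8, 2.5) after.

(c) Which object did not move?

the white cylinder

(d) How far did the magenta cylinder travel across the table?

1.4

The magenta cylinder was near (12.1, 7.7) before and (12.7, 6.4) after, so it travelled √(0.6² + 1.3²) ≈ 1.4 units.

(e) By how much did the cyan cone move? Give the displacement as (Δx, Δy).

(1.9, -0.7)

From the two frames, the cyan cone sits at roughly (14.6, 3.1) before and (16.5, 2.4) after.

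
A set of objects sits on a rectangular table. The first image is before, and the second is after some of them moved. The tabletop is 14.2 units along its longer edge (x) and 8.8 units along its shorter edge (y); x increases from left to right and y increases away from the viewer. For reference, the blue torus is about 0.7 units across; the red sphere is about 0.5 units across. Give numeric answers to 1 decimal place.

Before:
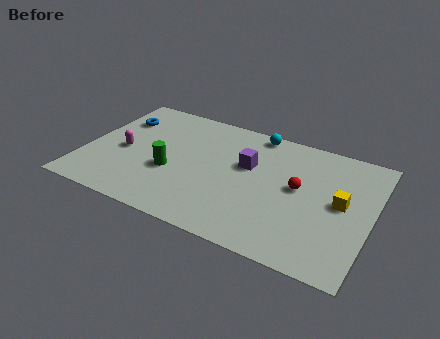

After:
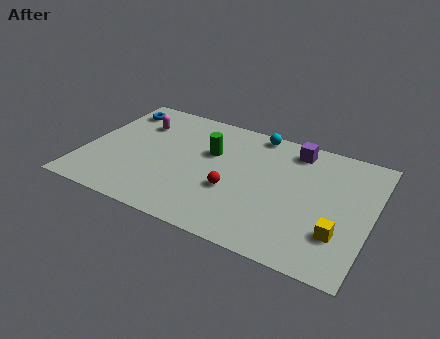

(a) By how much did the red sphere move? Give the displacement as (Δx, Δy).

(-3.1, -1.5)

The red sphere started near (10.6, 4.8) and ended near (7.5, 3.3).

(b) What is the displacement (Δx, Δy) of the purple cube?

(2.1, 2.1)

The purple cube was at about (8.0, 5.4) and moved to about (10.1, 7.5).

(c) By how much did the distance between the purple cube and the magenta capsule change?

+1.6

Before: roughly 6.3 units apart; after: 7.9. That's 1.6 units further apart.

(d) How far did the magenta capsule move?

2.4

From (1.9, 4.0) to (2.3, 6.4), the magenta capsule covered √(0.4² + 2.4²) ≈ 2.4 units.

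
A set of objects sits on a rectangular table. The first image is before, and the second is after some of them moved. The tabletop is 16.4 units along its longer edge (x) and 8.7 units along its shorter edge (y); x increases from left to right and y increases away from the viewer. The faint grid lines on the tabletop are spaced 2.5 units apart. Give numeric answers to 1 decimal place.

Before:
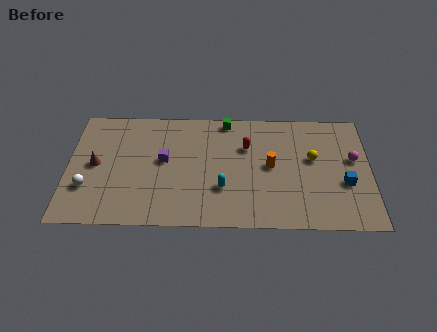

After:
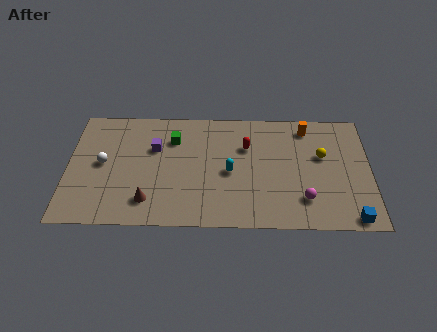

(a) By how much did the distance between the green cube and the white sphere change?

-4.9

The distance was about 9.1 in the first image and 4.2 in the second, so they moved 4.9 units closer together.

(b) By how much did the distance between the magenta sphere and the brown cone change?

-5.6

They were about 14.0 units apart before and 8.4 after — 5.6 units closer together.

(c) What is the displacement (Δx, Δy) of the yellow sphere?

(0.5, 0.2)

The yellow sphere was at about (13.3, 5.1) and moved to about (13.8, 5.3).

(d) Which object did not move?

the red capsule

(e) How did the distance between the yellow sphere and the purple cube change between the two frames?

+1.0

The distance was about 8.1 in the first image and 9.1 in the second, so they moved 1.0 units further apart.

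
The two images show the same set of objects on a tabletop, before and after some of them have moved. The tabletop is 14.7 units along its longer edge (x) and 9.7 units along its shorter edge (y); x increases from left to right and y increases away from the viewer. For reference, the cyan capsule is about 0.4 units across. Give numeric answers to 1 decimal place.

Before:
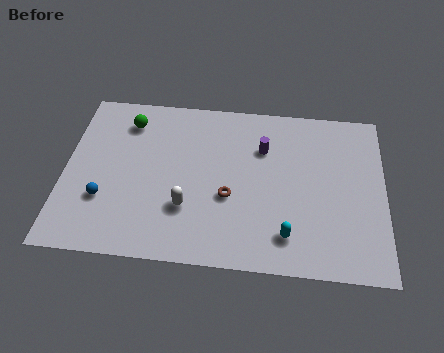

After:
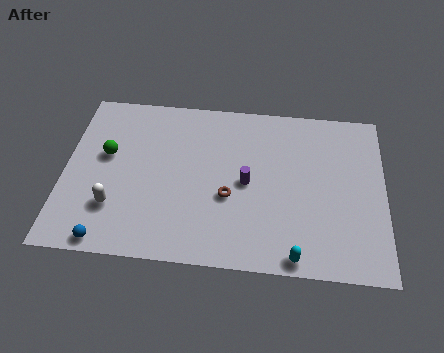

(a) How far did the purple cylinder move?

2.2

From (9.1, 6.8) to (8.4, 4.7), the purple cylinder covered √(0.7² + 2.1²) ≈ 2.2 units.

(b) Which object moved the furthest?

the white capsule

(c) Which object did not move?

the brown torus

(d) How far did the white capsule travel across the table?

3.3

The white capsule was near (5.7, 3.0) before and (2.4, 2.7) after, so it travelled √(3.3² + 0.3²) ≈ 3.3 units.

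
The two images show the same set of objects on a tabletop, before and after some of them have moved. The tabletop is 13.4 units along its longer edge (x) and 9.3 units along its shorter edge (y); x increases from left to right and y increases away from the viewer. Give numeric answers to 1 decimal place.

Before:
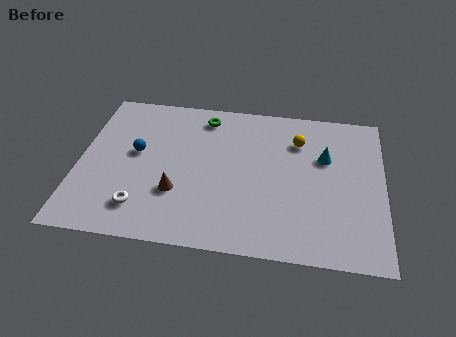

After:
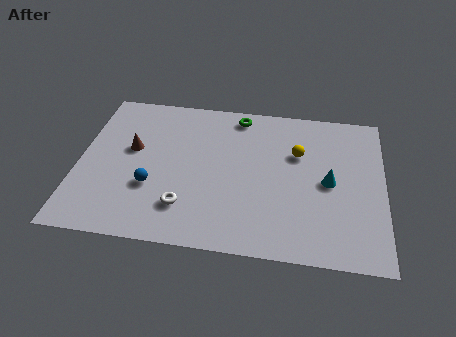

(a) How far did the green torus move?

1.5

The green torus moved from about (5.4, 7.9) to (6.9, 8.2), a distance of √(1.5² + 0.3²) ≈ 1.5.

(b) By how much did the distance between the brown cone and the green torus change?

+0.4

They were about 5.0 units apart before and 5.4 after — 0.4 units further apart.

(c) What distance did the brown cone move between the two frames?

3.2

From (4.4, 3.0) to (2.3, 5.4), the brown cone covered √(2.1² + 2.4²) ≈ 3.2 units.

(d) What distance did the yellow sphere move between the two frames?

0.8

The yellow sphere was near (9.6, 6.9) before and (9.6, 6.1) after, so it travelled √(0.0² + 0.8²) ≈ 0.8 units.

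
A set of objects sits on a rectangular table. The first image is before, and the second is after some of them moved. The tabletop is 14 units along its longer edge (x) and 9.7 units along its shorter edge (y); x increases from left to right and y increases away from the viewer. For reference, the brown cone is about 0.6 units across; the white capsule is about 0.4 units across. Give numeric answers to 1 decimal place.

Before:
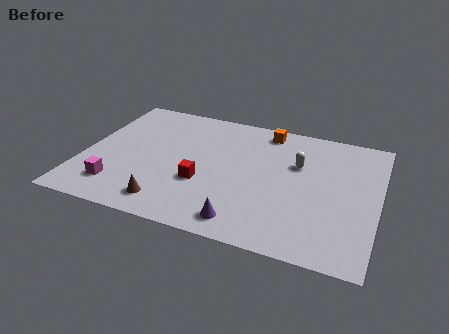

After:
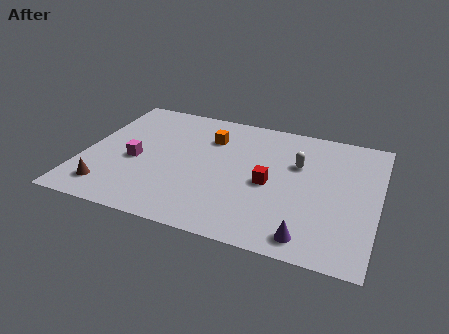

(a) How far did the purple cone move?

3.0

The purple cone moved from about (8.0, 1.3) to (11.0, 1.2), a distance of √(3.0² + 0.1²) ≈ 3.0.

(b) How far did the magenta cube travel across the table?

2.3

From (1.9, 2.0) to (2.5, 4.2), the magenta cube covered √(0.6² + 2.2²) ≈ 2.3 units.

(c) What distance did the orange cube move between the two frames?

3.0

The orange cube was near (8.4, 8.5) before and (5.8, 7.1) after, so it travelled √(2.6² + 1.4²) ≈ 3.0 units.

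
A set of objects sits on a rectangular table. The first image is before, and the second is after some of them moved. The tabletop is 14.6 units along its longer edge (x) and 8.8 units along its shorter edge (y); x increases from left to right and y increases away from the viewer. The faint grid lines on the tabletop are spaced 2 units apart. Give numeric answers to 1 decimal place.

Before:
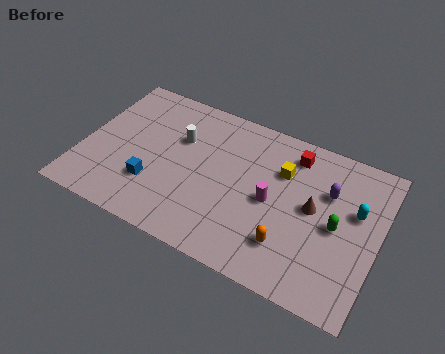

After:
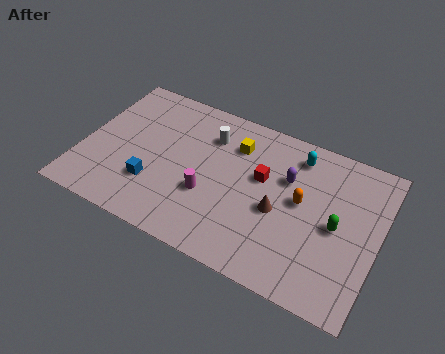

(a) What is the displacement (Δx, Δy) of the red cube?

(-1.3, -2.0)

The red cube was at about (10.1, 7.3) and moved to about (8.8, 5.3).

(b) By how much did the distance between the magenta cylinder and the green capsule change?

+3.1

They were about 3.2 units apart before and 6.3 after — 3.1 units further apart.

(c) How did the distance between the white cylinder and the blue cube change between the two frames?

+1.3

They were about 3.3 units apart before and 4.6 after — 1.3 units further apart.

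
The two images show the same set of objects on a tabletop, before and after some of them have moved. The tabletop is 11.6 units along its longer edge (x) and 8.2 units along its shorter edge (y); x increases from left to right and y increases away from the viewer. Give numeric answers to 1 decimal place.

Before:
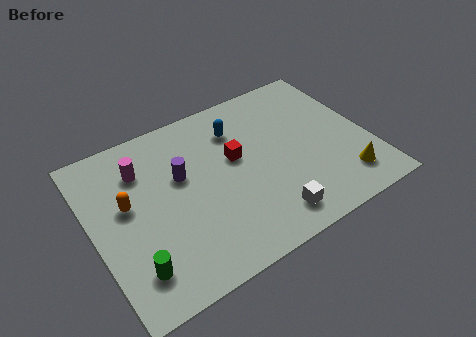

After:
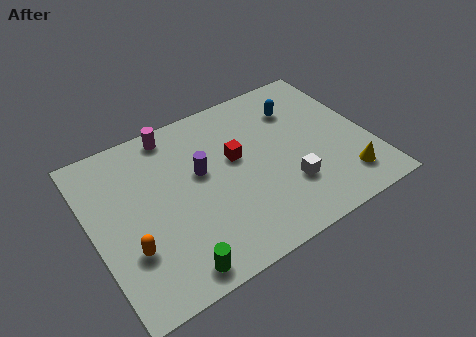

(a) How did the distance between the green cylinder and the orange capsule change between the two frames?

-0.7

The distance was about 3.0 in the first image and 2.3 in the second, so they moved 0.7 units closer together.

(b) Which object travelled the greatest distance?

the blue capsule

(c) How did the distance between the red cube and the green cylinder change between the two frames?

-0.6

The distance was about 5.7 in the first image and 5.1 in the second, so they moved 0.6 units closer together.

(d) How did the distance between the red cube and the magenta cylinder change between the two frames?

-0.6

They were about 4.0 units apart before and 3.4 after — 0.6 units closer together.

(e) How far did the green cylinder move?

1.7

The green cylinder was near (1.3, 1.7) before and (2.8, 0.9) after, so it travelled √(1.5² + 0.8²) ≈ 1.7 units.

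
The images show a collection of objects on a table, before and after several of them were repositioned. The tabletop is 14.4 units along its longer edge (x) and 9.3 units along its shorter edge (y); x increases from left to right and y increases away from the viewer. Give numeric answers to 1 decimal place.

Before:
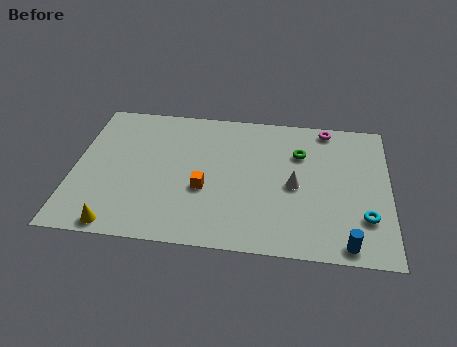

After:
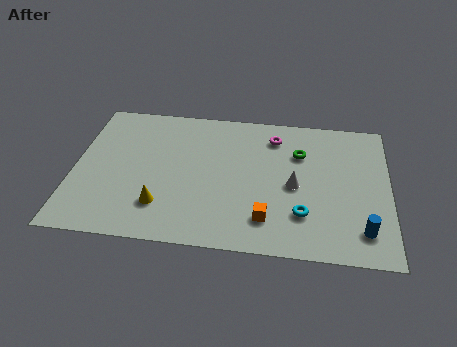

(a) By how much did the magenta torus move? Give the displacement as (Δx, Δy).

(-2.4, -0.9)

The magenta torus was at about (11.5, 8.4) and moved to about (9.1, 7.5).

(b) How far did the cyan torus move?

2.8

From (13.3, 2.6) to (10.5, 2.5), the cyan torus covered √(2.8² + 0.1²) ≈ 2.8 units.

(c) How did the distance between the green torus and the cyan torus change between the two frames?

-0.9

They were about 4.9 units apart before and 4.0 after — 0.9 units closer together.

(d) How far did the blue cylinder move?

1.1

The blue cylinder moved from about (12.5, 0.9) to (13.2, 1.8), a distance of √(0.7² + 0.9²) ≈ 1.1.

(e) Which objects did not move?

the green torus and the white cone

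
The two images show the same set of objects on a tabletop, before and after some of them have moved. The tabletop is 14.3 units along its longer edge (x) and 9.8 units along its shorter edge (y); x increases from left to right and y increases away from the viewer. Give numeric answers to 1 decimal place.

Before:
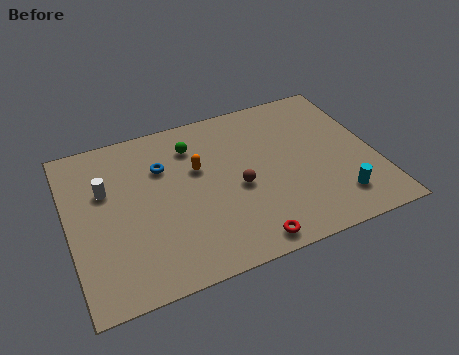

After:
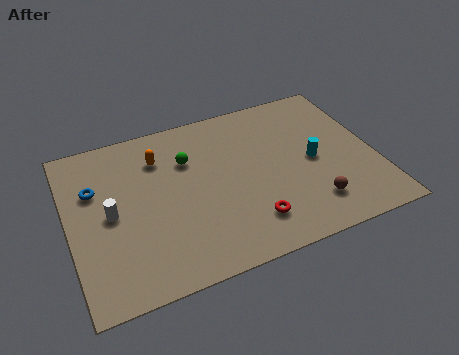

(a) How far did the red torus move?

1.1

The red torus moved from about (7.8, 1.0) to (8.1, 2.1), a distance of √(0.3² + 1.1²) ≈ 1.1.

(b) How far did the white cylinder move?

1.5

The white cylinder was near (1.8, 6.3) before and (1.9, 4.8) after, so it travelled √(0.1² + 1.5²) ≈ 1.5 units.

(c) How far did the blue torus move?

3.2

From (4.5, 6.8) to (1.3, 6.5), the blue torus covered √(3.2² + 0.3²) ≈ 3.2 units.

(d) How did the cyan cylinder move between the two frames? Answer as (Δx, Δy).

(-0.8, 2.7)

From the two frames, the cyan cylinder sits at roughly (12.2, 2.0) before and (11.4, 4.7) after.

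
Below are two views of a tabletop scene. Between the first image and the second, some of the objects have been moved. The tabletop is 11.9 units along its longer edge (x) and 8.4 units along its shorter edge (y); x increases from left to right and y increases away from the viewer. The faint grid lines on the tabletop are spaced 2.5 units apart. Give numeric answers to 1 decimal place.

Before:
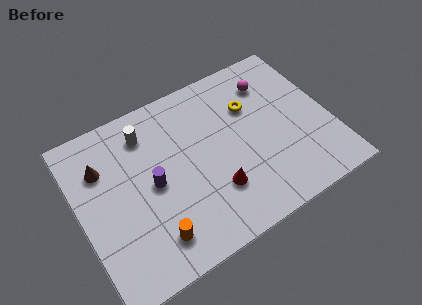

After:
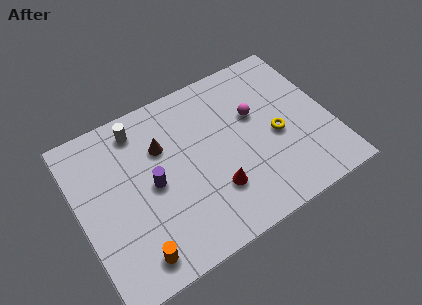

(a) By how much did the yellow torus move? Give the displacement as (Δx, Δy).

(0.9, -2.0)

From the two frames, the yellow torus sits at roughly (8.4, 5.7) before and (9.3, 3.7) after.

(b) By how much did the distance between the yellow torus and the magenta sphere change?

+0.3

They were about 1.4 units apart before and 1.7 after — 0.3 units further apart.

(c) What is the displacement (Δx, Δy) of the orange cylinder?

(-0.9, -0.4)

The orange cylinder was at about (3.0, 1.6) and moved to about (2.1, 1.2).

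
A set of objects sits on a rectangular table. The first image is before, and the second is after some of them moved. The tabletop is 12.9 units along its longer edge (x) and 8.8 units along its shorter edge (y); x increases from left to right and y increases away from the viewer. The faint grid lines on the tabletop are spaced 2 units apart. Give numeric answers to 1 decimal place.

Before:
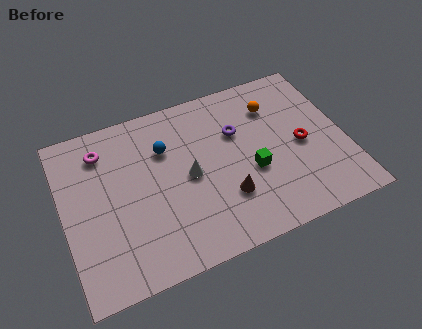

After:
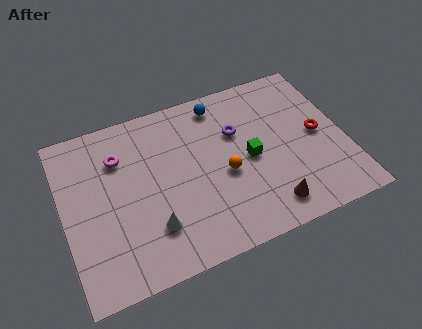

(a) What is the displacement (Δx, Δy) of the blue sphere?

(2.7, 1.5)

From the two frames, the blue sphere sits at roughly (4.8, 6.1) before and (7.5, 7.6) after.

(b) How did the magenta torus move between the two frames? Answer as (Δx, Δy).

(0.7, -0.6)

From the two frames, the magenta torus sits at roughly (2.0, 7.0) before and (2.7, 6.4) after.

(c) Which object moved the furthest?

the orange sphere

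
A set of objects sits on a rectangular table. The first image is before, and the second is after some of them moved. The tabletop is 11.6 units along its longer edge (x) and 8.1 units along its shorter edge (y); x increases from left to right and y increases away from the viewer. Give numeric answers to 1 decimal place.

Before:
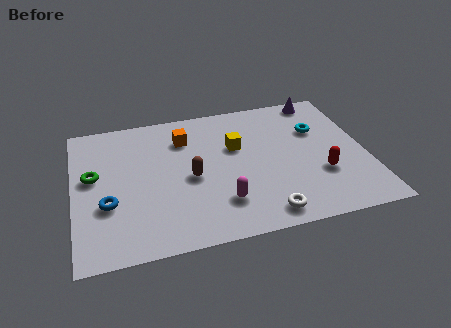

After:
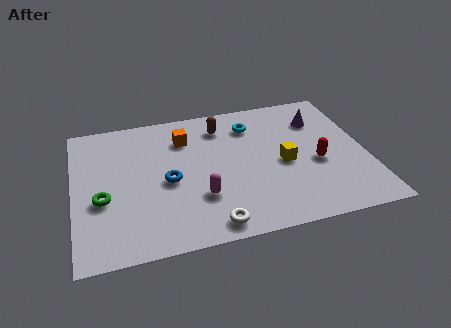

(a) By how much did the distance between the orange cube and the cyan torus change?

-2.6

They were about 5.3 units apart before and 2.7 after — 2.6 units closer together.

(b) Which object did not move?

the orange cube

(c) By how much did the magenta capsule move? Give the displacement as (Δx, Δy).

(-0.8, 0.5)

The magenta capsule started near (5.7, 2.0) and ended near (4.9, 2.5).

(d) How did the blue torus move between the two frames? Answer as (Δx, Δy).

(2.4, 0.8)

The blue torus started near (1.3, 2.9) and ended near (3.7, 3.7).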